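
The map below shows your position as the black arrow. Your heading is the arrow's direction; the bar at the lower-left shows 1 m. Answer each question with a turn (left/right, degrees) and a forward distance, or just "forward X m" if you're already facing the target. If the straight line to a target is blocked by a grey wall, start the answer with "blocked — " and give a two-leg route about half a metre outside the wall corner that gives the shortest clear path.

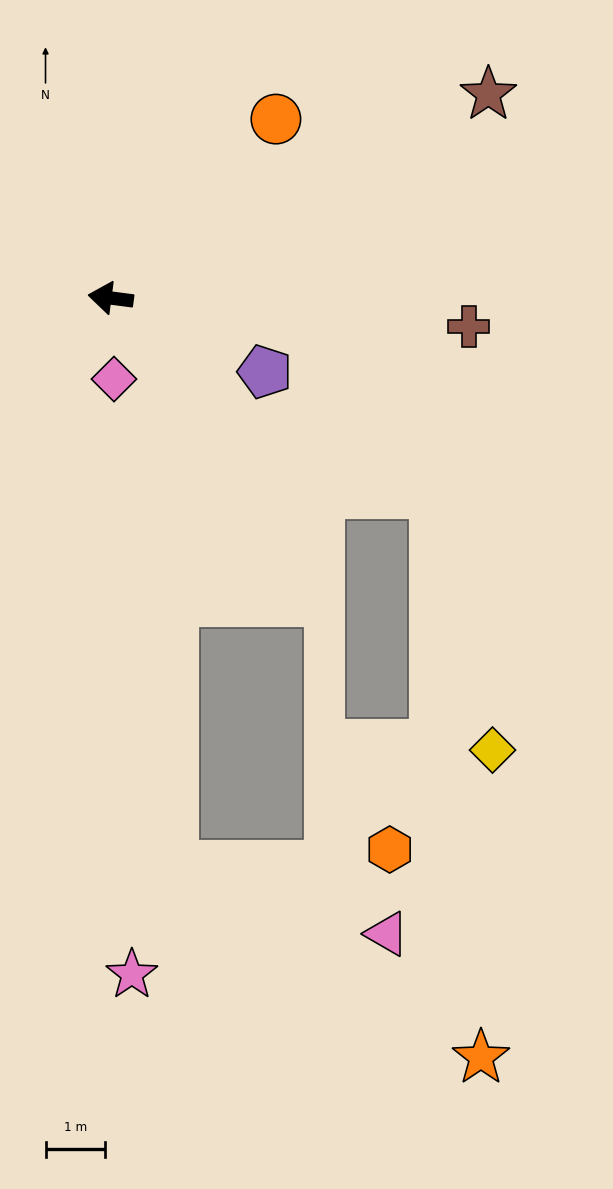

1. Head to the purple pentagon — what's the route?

turn left 162°, forward 2.9 m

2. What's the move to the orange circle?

turn right 125°, forward 4.1 m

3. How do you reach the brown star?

turn right 144°, forward 7.2 m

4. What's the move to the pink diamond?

turn left 100°, forward 1.4 m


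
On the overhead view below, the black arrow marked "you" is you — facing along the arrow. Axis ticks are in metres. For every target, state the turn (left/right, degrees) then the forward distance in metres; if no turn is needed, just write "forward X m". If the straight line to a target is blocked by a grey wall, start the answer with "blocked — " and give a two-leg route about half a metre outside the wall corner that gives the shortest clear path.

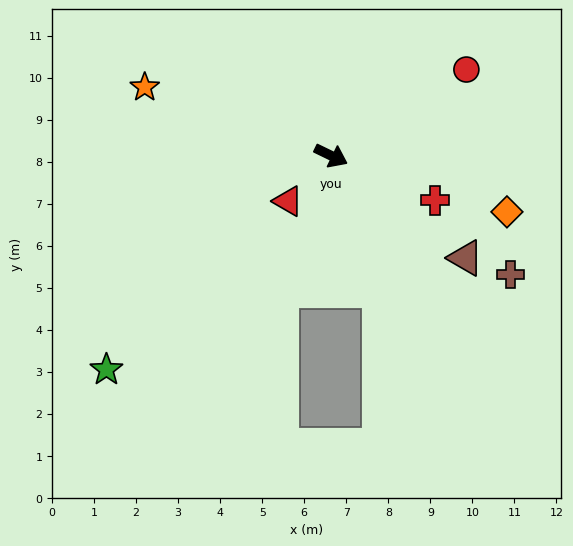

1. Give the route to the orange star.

turn right 174°, forward 4.7 m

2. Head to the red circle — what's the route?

turn left 58°, forward 3.8 m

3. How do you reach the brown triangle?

turn right 11°, forward 4.0 m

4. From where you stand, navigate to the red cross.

turn left 3°, forward 2.7 m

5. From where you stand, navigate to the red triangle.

turn right 108°, forward 1.5 m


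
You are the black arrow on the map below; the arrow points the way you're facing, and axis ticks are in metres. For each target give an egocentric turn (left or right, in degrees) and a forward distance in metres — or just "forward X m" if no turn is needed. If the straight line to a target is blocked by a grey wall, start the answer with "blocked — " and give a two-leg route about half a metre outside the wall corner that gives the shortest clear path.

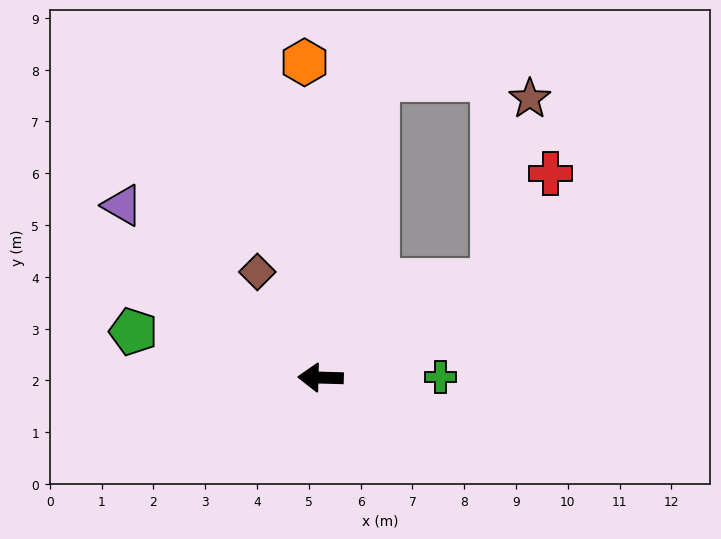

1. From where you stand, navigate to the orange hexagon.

turn right 85°, forward 6.1 m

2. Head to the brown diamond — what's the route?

turn right 58°, forward 2.4 m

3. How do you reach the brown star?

blocked — turn right 149°, forward 3.8 m, then turn left 49°, forward 3.6 m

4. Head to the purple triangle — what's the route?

turn right 39°, forward 5.1 m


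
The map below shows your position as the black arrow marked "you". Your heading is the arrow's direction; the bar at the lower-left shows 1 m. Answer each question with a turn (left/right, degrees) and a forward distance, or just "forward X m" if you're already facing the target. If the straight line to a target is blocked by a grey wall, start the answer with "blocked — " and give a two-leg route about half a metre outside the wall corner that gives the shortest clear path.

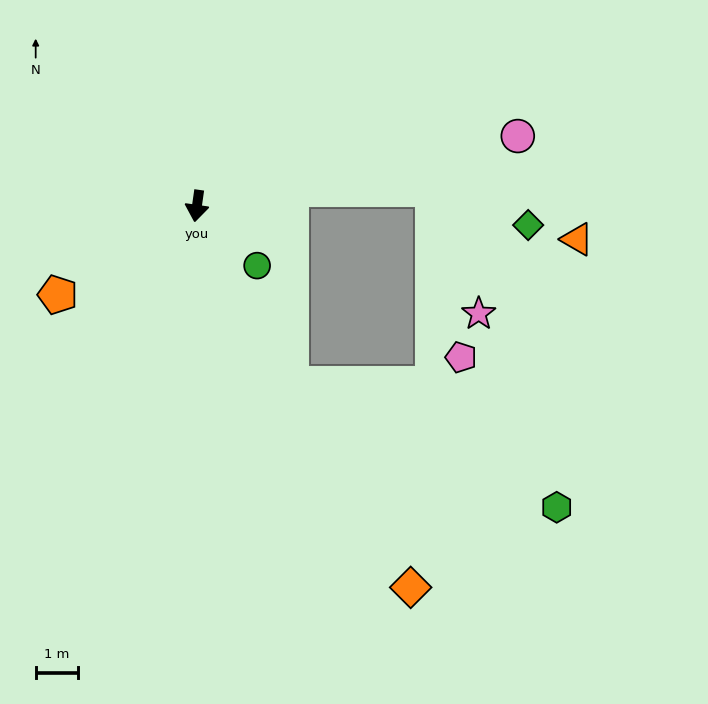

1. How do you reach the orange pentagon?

turn right 49°, forward 3.9 m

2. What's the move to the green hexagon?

blocked — turn left 36°, forward 4.8 m, then turn left 37°, forward 7.0 m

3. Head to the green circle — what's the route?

turn left 53°, forward 2.0 m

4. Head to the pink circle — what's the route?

turn left 110°, forward 7.8 m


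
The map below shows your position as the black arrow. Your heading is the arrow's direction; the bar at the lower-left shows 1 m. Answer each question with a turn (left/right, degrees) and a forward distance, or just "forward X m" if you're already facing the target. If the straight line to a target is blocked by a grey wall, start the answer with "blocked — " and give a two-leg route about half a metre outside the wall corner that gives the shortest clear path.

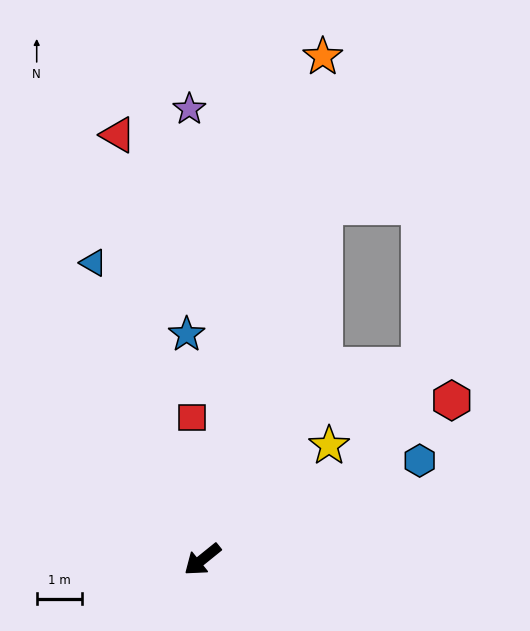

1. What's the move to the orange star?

turn right 142°, forward 11.3 m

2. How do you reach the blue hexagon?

turn left 166°, forward 5.2 m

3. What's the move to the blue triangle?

turn right 109°, forward 6.9 m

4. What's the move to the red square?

turn right 125°, forward 3.1 m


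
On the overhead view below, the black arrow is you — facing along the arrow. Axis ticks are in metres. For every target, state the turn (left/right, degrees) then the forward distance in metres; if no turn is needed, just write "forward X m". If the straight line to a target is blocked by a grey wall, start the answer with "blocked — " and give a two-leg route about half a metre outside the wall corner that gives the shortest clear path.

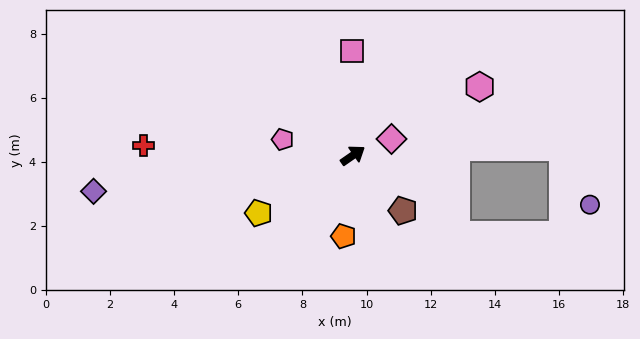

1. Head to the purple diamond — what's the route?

turn left 153°, forward 8.2 m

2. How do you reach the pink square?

turn left 56°, forward 3.3 m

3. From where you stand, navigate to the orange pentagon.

turn right 131°, forward 2.5 m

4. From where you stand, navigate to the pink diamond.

turn right 12°, forward 1.3 m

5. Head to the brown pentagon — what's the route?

turn right 83°, forward 2.3 m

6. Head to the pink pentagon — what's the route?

turn left 132°, forward 2.2 m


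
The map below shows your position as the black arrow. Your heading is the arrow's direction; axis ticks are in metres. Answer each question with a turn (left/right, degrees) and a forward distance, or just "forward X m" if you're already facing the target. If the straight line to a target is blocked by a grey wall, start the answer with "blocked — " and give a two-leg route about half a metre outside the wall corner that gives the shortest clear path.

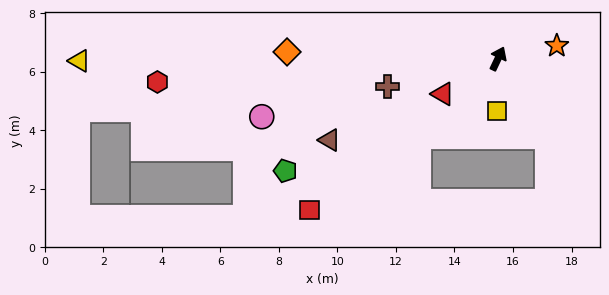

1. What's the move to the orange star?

turn right 52°, forward 2.1 m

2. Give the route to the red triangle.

turn left 148°, forward 2.2 m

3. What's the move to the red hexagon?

turn left 119°, forward 11.7 m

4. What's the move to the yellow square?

turn right 156°, forward 1.8 m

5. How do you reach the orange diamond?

turn left 114°, forward 7.2 m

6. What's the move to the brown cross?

turn left 129°, forward 3.9 m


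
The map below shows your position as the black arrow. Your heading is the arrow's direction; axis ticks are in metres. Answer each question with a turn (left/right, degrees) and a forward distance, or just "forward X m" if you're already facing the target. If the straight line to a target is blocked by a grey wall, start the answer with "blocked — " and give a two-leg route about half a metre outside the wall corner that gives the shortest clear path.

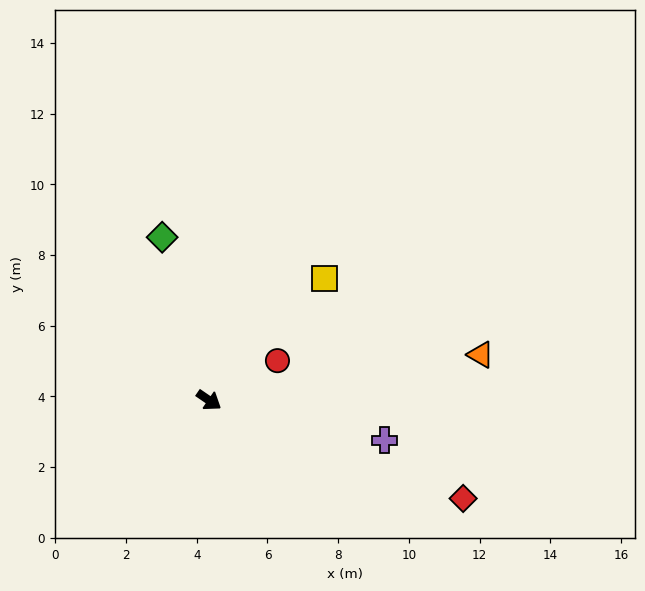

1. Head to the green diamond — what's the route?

turn left 140°, forward 4.8 m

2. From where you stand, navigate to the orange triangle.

turn left 44°, forward 7.8 m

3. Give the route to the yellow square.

turn left 81°, forward 4.8 m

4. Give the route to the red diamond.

turn left 13°, forward 7.7 m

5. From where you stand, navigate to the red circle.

turn left 64°, forward 2.2 m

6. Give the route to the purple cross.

turn left 22°, forward 5.1 m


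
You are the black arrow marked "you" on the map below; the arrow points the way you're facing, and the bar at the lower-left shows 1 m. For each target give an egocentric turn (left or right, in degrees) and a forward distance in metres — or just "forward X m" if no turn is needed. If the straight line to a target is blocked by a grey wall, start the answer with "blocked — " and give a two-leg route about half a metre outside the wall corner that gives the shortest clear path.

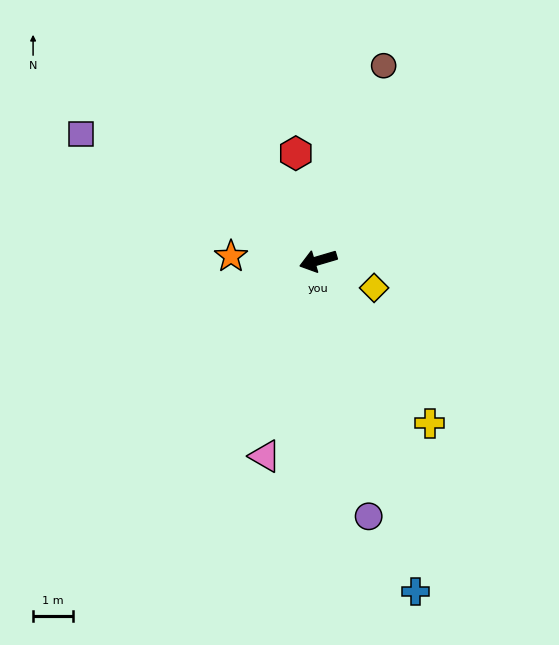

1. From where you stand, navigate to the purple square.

turn right 45°, forward 6.7 m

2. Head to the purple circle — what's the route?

turn left 85°, forward 6.5 m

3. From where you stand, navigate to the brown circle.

turn right 125°, forward 5.1 m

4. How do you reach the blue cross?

turn left 90°, forward 8.6 m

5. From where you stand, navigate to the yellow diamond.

turn left 138°, forward 1.6 m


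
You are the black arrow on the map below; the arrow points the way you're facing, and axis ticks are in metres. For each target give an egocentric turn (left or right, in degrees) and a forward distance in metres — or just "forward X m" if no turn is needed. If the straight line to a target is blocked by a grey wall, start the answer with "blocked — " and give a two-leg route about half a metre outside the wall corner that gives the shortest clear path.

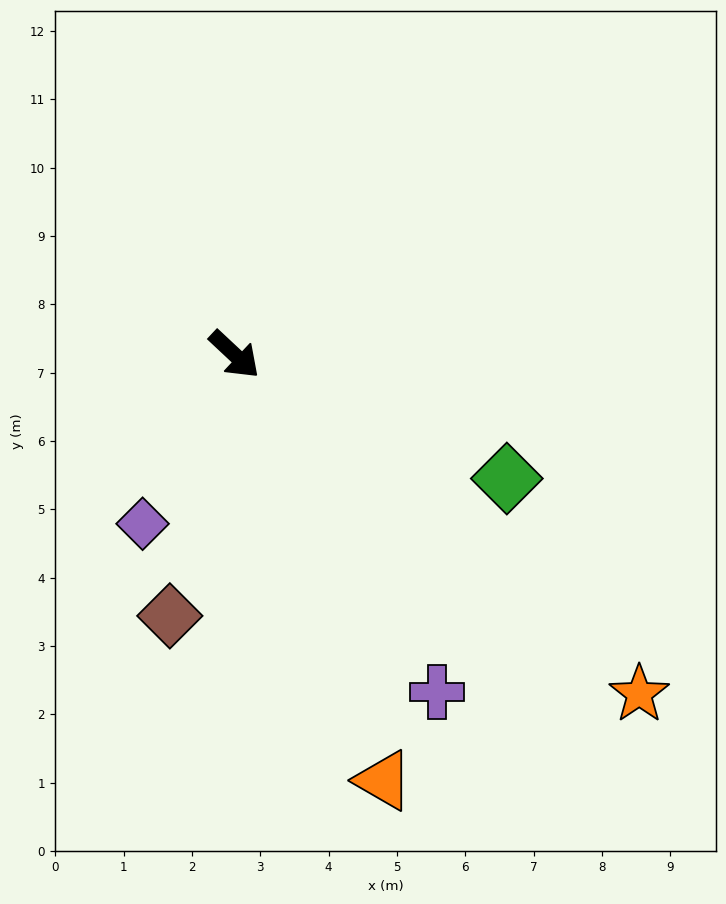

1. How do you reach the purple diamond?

turn right 75°, forward 2.8 m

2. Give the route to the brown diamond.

turn right 61°, forward 3.9 m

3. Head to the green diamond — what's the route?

turn left 19°, forward 4.4 m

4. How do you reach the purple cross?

turn right 16°, forward 5.8 m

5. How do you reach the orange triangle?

turn right 28°, forward 6.6 m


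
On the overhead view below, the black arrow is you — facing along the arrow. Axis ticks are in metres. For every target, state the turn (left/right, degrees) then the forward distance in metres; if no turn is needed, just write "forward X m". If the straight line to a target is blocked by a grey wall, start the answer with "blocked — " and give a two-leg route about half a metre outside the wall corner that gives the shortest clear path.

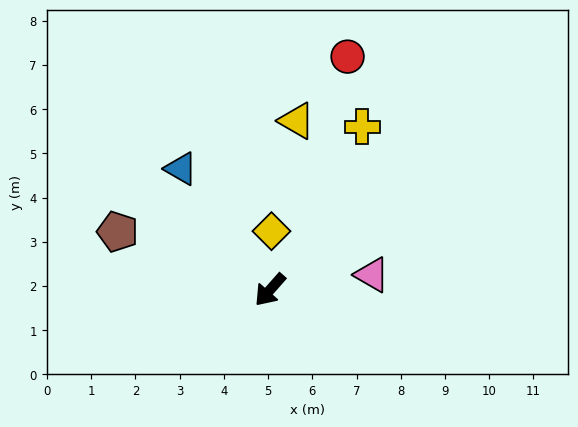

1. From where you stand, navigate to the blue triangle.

turn right 102°, forward 3.4 m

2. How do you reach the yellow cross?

turn right 168°, forward 4.2 m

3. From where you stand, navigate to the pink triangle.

turn left 140°, forward 2.3 m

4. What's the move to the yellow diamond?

turn right 140°, forward 1.3 m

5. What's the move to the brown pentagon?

turn right 69°, forward 3.7 m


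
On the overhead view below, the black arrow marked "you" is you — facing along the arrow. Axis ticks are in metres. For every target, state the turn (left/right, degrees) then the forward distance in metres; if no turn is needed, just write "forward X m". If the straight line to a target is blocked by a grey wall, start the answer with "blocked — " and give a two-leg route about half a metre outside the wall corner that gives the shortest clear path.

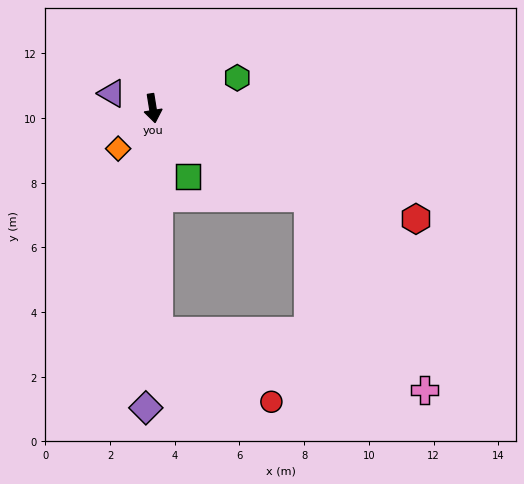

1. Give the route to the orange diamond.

turn right 50°, forward 1.6 m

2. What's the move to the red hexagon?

turn left 58°, forward 8.8 m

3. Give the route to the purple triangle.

turn right 119°, forward 1.3 m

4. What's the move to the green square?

turn left 18°, forward 2.4 m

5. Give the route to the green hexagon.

turn left 101°, forward 2.8 m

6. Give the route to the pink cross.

blocked — turn left 51°, forward 5.5 m, then turn right 29°, forward 6.9 m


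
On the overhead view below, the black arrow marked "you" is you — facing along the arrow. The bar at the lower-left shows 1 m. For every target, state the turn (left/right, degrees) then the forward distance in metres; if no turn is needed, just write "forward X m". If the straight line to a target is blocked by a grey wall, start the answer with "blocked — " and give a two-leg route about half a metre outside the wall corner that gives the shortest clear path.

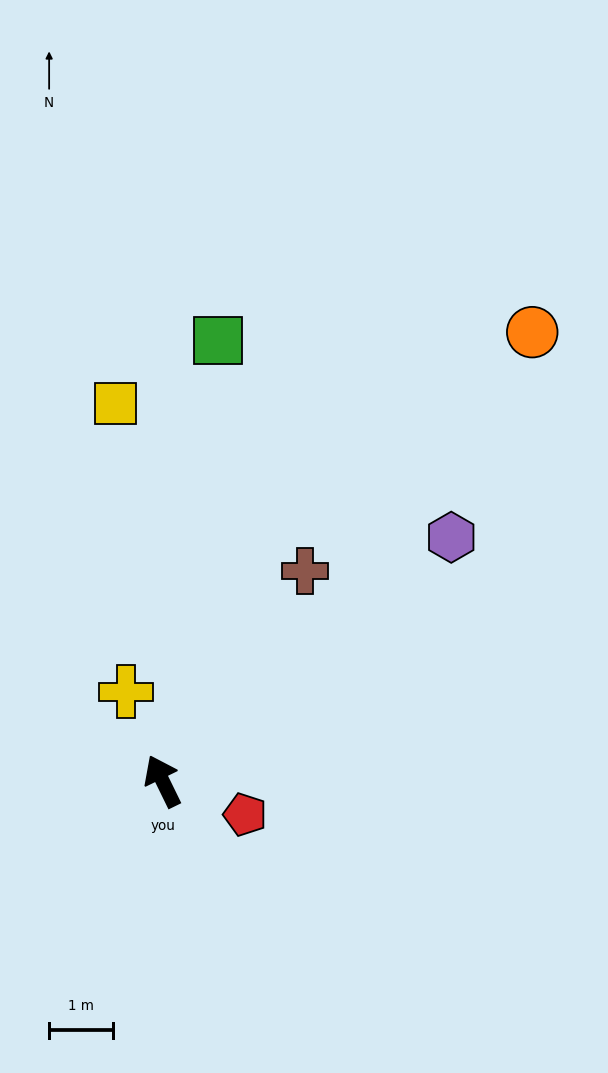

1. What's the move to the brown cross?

turn right 60°, forward 4.0 m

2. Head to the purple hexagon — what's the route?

turn right 76°, forward 5.9 m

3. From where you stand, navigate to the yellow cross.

turn right 4°, forward 1.5 m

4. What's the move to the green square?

turn right 33°, forward 7.0 m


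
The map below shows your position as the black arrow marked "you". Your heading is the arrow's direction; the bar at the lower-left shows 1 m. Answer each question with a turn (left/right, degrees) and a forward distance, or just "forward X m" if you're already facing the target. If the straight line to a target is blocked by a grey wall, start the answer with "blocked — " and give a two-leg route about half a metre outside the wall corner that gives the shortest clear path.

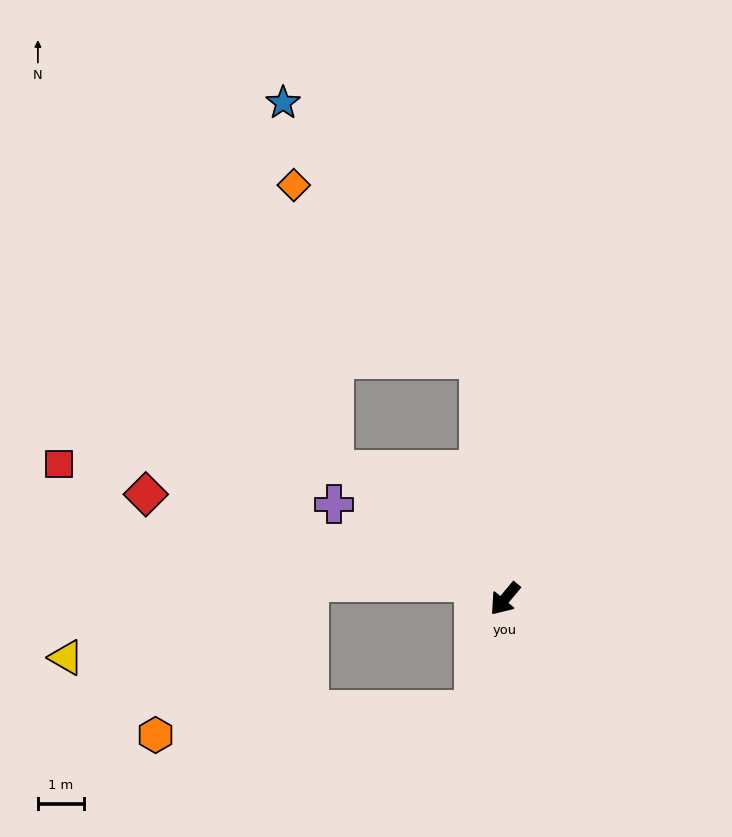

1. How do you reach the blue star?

blocked — turn right 134°, forward 5.2 m, then turn left 31°, forward 7.0 m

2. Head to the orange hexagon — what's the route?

blocked — turn left 24°, forward 2.5 m, then turn right 70°, forward 7.0 m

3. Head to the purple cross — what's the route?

turn right 79°, forward 4.3 m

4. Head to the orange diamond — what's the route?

blocked — turn right 134°, forward 5.2 m, then turn left 40°, forward 5.5 m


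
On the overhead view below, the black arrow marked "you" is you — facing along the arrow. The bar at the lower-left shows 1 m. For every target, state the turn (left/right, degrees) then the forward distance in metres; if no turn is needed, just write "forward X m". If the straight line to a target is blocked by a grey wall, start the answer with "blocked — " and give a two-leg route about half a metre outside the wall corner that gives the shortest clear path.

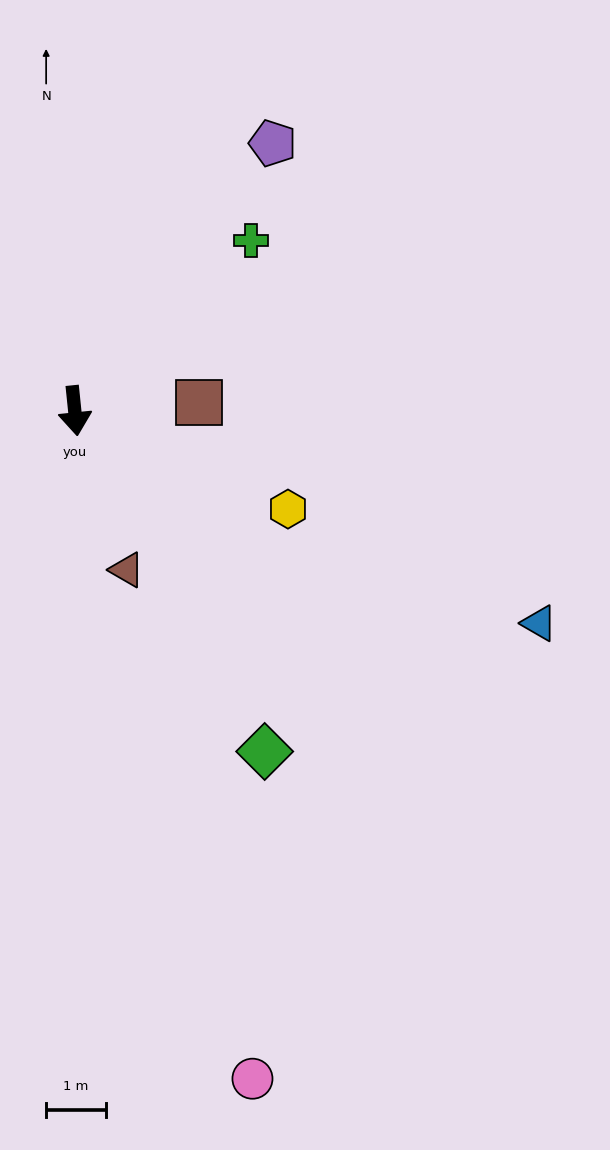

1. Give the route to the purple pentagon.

turn left 138°, forward 5.6 m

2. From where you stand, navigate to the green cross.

turn left 128°, forward 4.1 m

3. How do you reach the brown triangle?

turn left 12°, forward 2.8 m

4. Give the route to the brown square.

turn left 88°, forward 2.1 m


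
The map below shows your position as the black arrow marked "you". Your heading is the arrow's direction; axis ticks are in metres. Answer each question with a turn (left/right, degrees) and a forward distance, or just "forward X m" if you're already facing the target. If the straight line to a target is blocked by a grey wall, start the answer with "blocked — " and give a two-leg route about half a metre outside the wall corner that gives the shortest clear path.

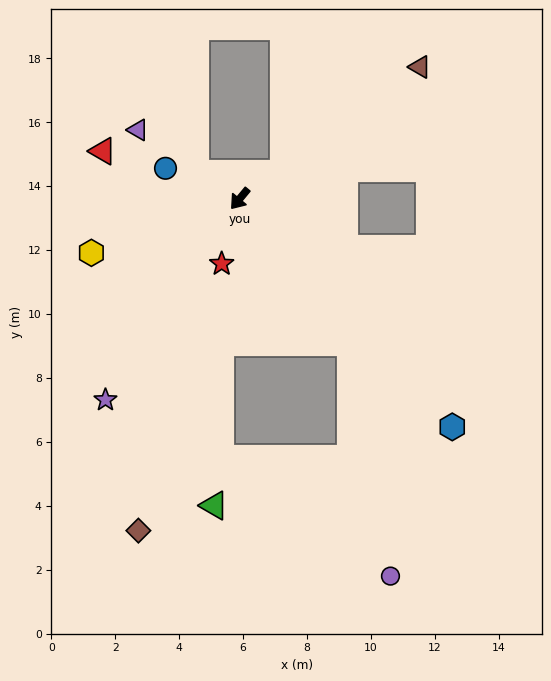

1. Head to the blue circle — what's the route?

turn right 73°, forward 2.5 m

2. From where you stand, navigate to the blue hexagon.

turn left 83°, forward 9.8 m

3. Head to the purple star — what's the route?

turn left 6°, forward 7.6 m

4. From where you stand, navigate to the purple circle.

blocked — turn left 77°, forward 5.7 m, then turn right 28°, forward 7.4 m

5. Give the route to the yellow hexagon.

turn right 30°, forward 4.9 m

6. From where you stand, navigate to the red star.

turn left 24°, forward 2.1 m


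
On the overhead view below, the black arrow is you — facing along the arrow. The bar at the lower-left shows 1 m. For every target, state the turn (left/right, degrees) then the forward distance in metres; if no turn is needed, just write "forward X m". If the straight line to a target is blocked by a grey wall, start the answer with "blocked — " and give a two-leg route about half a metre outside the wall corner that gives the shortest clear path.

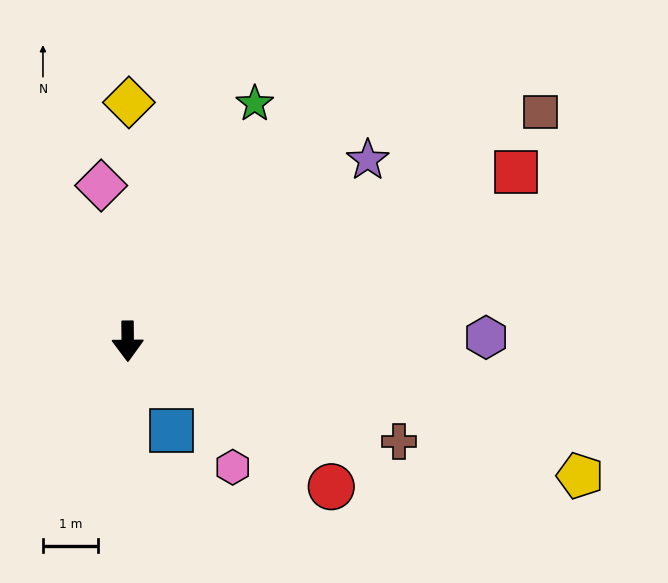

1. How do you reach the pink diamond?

turn right 171°, forward 2.9 m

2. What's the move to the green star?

turn left 151°, forward 4.9 m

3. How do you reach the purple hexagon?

turn left 90°, forward 6.5 m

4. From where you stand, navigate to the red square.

turn left 113°, forward 7.7 m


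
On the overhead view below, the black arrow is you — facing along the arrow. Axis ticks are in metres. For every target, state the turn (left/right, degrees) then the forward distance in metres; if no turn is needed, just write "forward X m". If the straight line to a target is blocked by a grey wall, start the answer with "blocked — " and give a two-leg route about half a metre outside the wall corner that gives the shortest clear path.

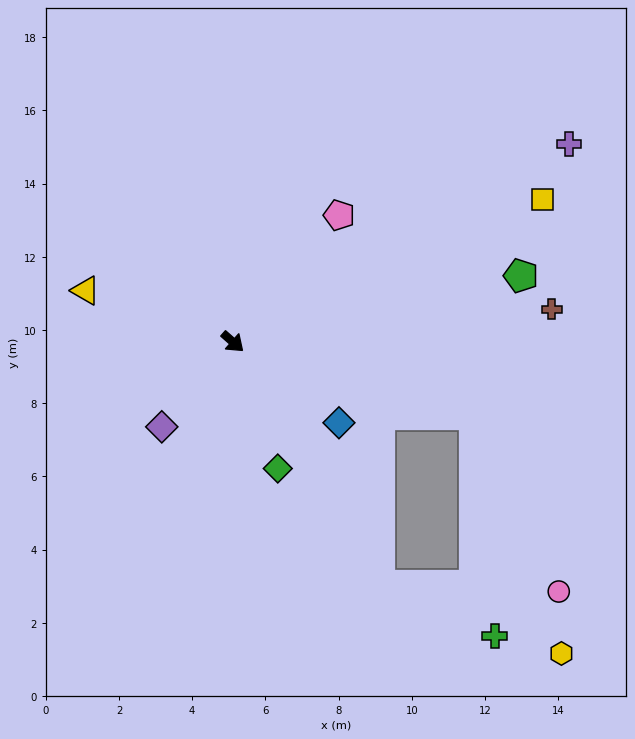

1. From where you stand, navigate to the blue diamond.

turn left 4°, forward 3.6 m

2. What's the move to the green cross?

blocked — turn right 18°, forward 7.8 m, then turn left 36°, forward 3.4 m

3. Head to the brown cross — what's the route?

turn left 47°, forward 8.8 m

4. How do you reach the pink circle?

blocked — turn left 25°, forward 6.9 m, then turn right 48°, forward 5.4 m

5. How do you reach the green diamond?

turn right 29°, forward 3.7 m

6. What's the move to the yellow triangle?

turn right 158°, forward 4.3 m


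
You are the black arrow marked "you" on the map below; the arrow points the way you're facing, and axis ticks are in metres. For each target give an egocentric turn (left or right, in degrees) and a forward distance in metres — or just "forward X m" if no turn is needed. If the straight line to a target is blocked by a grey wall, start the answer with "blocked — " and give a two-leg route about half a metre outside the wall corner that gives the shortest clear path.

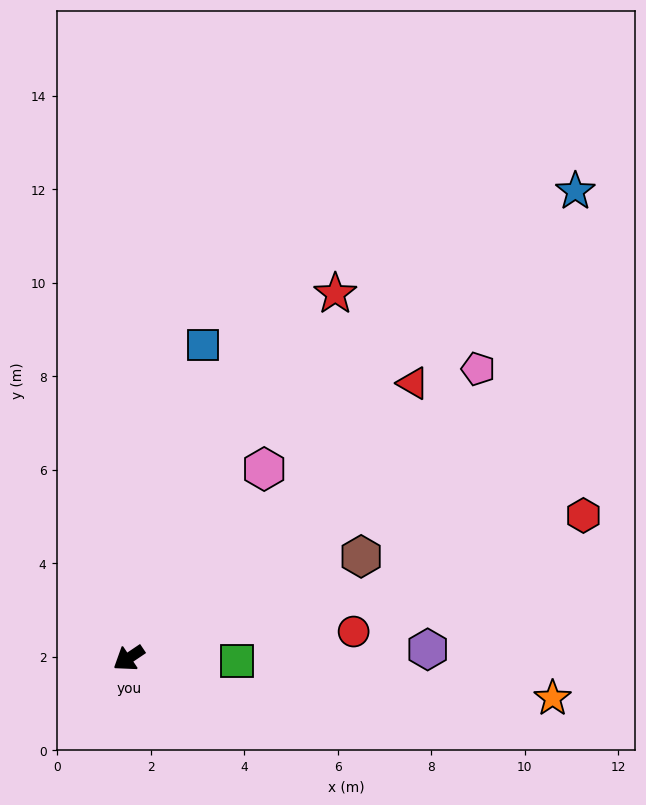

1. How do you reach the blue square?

turn right 137°, forward 6.9 m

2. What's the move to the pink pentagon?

turn right 174°, forward 9.7 m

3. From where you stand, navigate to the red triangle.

turn right 170°, forward 8.5 m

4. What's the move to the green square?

turn left 145°, forward 2.3 m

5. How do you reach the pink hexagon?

turn right 160°, forward 5.0 m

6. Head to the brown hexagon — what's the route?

turn left 170°, forward 5.4 m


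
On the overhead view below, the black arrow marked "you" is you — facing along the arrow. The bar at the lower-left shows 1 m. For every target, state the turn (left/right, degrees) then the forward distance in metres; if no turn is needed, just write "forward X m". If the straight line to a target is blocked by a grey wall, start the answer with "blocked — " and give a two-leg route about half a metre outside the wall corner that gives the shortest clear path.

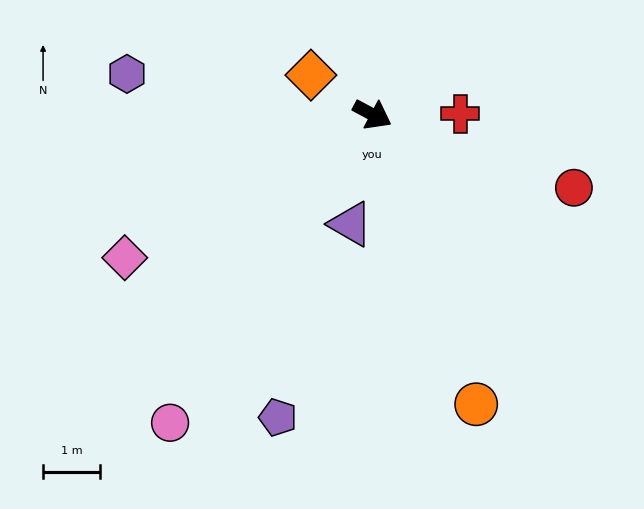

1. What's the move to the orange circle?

turn right 42°, forward 5.4 m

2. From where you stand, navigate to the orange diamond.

turn left 175°, forward 1.3 m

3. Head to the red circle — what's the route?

turn left 8°, forward 3.8 m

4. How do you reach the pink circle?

turn right 95°, forward 6.5 m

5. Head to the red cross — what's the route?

turn left 28°, forward 1.5 m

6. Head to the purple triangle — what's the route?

turn right 73°, forward 2.0 m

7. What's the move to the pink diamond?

turn right 122°, forward 5.0 m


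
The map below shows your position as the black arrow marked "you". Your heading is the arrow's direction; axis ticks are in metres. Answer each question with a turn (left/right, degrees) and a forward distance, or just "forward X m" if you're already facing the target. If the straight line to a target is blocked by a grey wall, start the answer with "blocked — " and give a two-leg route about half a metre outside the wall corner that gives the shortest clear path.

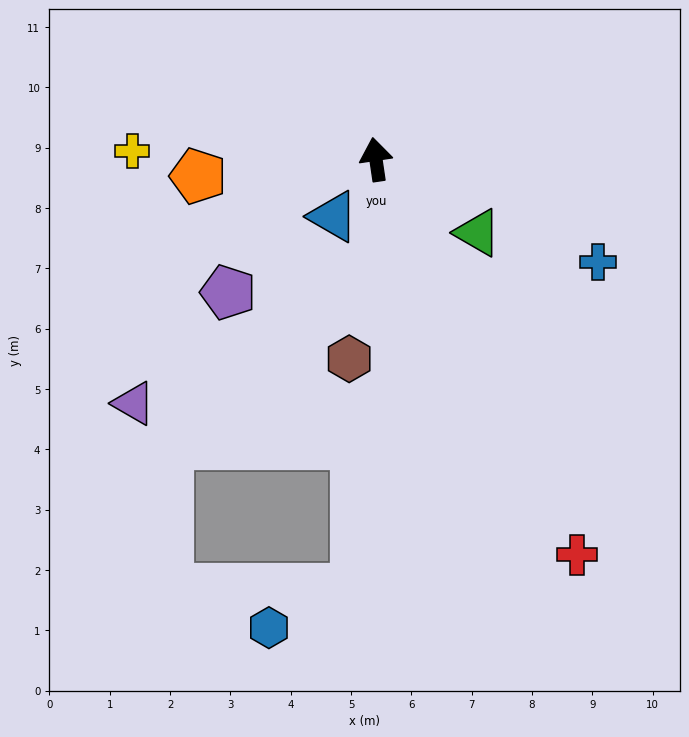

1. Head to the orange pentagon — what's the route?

turn left 87°, forward 3.0 m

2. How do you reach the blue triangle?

turn left 135°, forward 1.2 m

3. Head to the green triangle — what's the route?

turn right 134°, forward 2.1 m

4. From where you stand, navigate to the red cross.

turn right 161°, forward 7.4 m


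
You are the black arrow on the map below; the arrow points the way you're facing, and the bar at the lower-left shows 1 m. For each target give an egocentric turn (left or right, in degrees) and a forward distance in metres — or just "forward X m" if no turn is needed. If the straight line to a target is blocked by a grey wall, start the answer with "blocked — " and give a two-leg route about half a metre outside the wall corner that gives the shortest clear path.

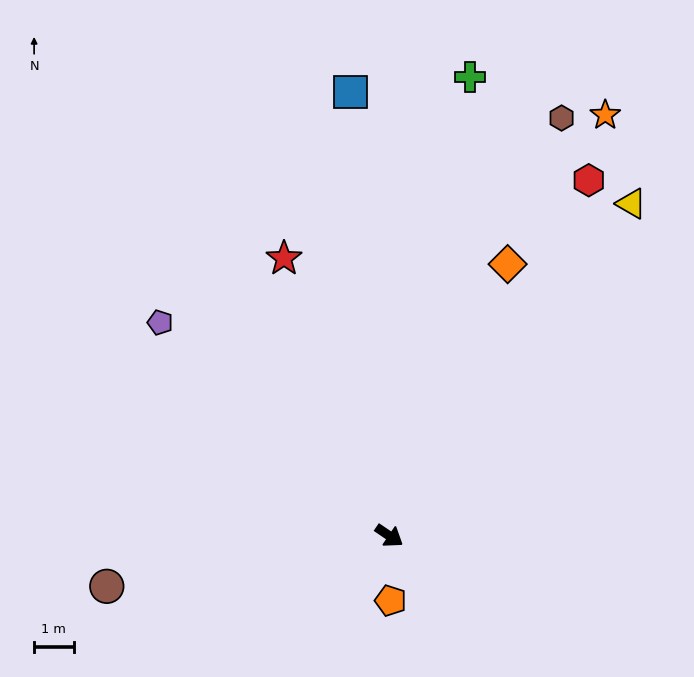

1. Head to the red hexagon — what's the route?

turn left 95°, forward 10.3 m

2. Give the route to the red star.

turn left 145°, forward 7.5 m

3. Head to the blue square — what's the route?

turn left 129°, forward 11.2 m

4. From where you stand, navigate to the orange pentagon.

turn right 55°, forward 1.6 m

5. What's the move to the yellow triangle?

turn left 88°, forward 10.4 m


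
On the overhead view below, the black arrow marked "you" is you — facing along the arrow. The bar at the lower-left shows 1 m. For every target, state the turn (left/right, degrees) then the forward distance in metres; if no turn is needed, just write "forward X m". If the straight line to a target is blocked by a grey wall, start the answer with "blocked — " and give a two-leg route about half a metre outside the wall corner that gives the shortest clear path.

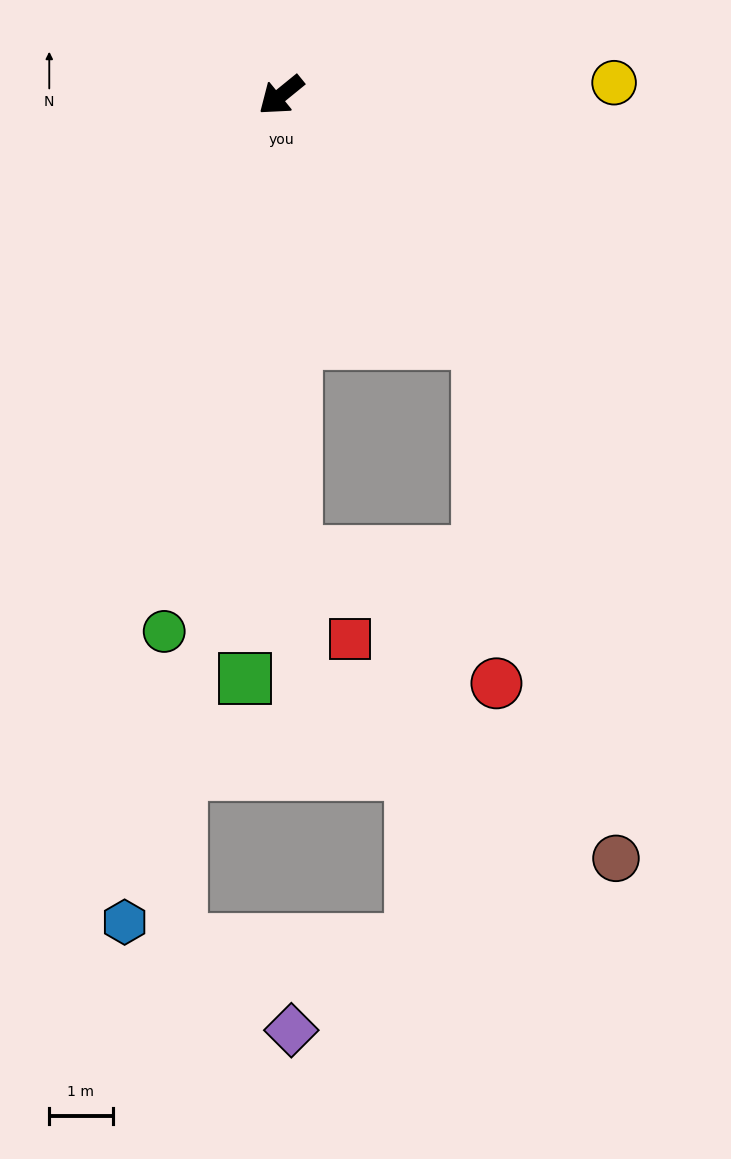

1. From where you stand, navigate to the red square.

blocked — turn left 53°, forward 7.2 m, then turn left 30°, forward 1.6 m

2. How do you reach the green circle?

turn left 39°, forward 8.6 m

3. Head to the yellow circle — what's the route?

turn left 143°, forward 5.3 m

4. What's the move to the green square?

turn left 47°, forward 9.2 m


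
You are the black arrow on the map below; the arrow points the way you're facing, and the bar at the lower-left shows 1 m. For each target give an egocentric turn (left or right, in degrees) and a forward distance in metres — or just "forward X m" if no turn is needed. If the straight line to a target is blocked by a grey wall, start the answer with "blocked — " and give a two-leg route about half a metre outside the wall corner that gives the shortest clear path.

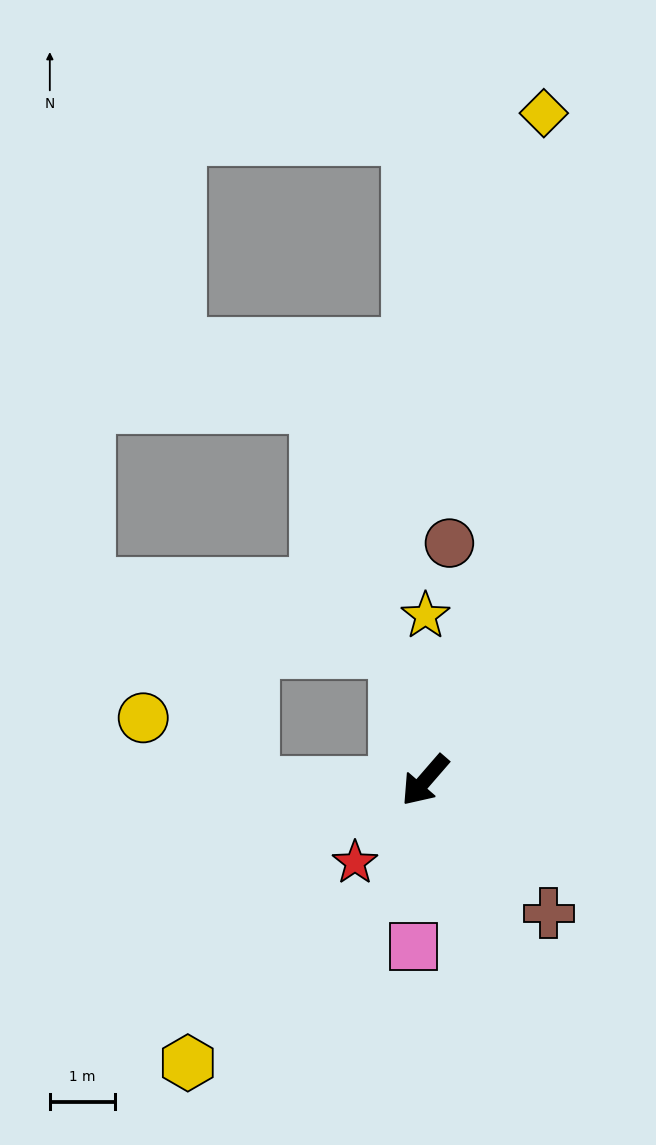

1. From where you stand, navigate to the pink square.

turn left 37°, forward 2.6 m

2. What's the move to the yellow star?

turn right 139°, forward 2.5 m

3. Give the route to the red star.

forward 1.7 m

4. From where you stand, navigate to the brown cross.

turn left 84°, forward 2.8 m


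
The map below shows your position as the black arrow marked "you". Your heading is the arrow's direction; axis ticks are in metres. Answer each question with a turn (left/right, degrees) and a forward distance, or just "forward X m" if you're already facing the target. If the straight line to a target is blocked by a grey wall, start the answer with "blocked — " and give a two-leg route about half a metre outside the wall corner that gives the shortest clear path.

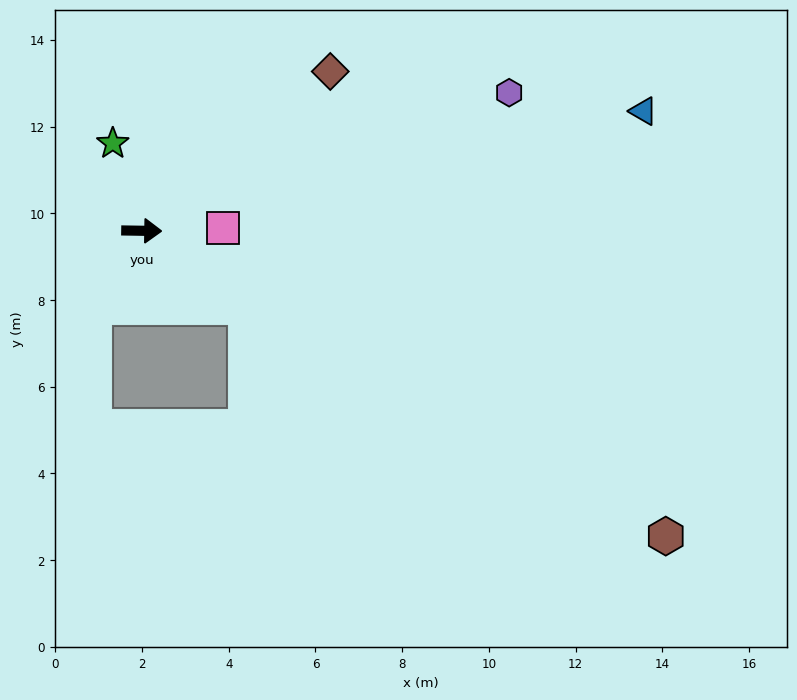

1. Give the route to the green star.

turn left 109°, forward 2.1 m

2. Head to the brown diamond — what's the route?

turn left 41°, forward 5.7 m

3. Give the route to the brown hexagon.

turn right 29°, forward 14.0 m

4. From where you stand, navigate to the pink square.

turn left 3°, forward 1.9 m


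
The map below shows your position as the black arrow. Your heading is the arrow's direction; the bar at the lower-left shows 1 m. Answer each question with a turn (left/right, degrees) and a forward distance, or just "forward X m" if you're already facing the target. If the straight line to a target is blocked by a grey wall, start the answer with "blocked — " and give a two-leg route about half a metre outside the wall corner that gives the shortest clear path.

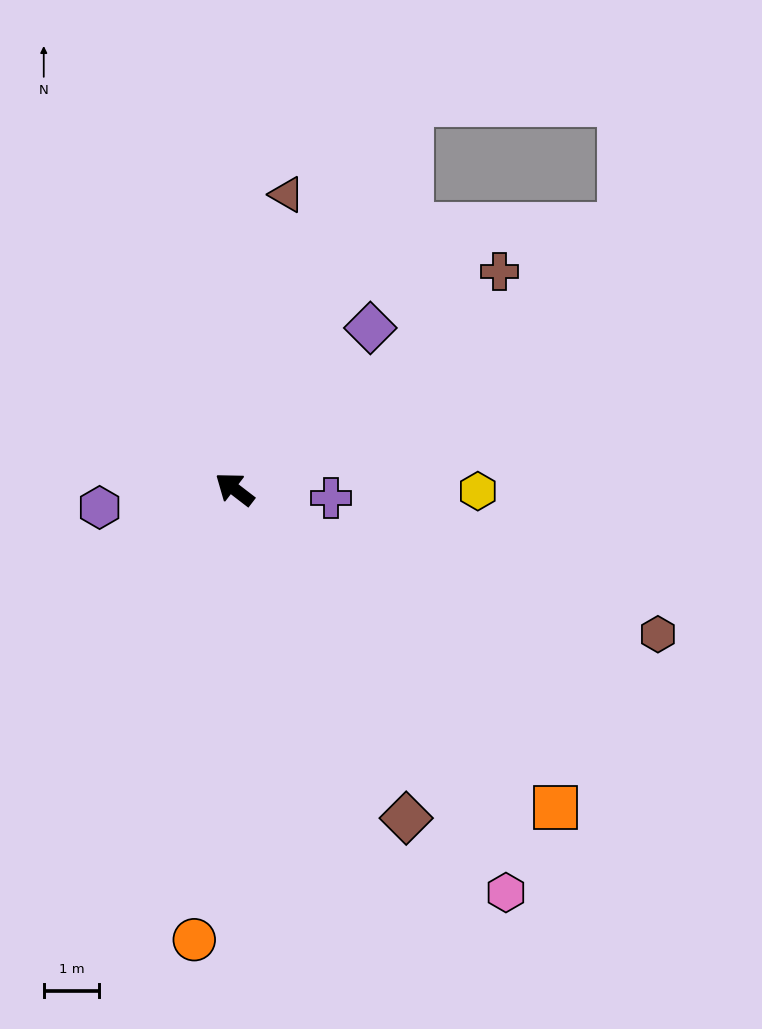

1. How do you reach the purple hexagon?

turn left 45°, forward 2.5 m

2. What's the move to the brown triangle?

turn right 63°, forward 5.4 m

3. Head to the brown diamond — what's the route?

turn left 155°, forward 6.7 m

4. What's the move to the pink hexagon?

turn left 161°, forward 8.8 m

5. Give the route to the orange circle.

turn left 122°, forward 8.2 m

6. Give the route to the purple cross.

turn right 148°, forward 1.8 m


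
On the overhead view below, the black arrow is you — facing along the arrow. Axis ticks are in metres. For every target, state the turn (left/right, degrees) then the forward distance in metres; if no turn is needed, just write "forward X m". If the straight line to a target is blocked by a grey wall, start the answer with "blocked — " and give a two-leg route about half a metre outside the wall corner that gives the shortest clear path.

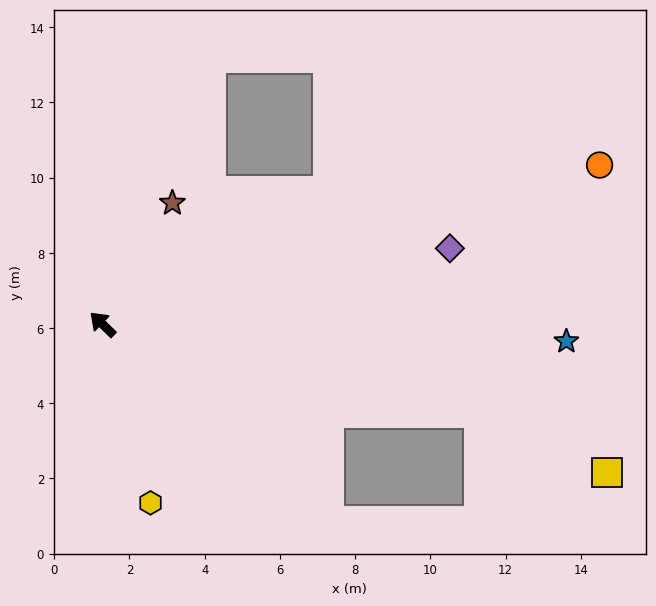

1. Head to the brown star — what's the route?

turn right 76°, forward 3.7 m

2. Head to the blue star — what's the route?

turn right 138°, forward 12.3 m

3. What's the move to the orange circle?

turn right 118°, forward 13.9 m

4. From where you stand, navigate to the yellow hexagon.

turn left 149°, forward 4.9 m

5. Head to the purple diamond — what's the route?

turn right 124°, forward 9.5 m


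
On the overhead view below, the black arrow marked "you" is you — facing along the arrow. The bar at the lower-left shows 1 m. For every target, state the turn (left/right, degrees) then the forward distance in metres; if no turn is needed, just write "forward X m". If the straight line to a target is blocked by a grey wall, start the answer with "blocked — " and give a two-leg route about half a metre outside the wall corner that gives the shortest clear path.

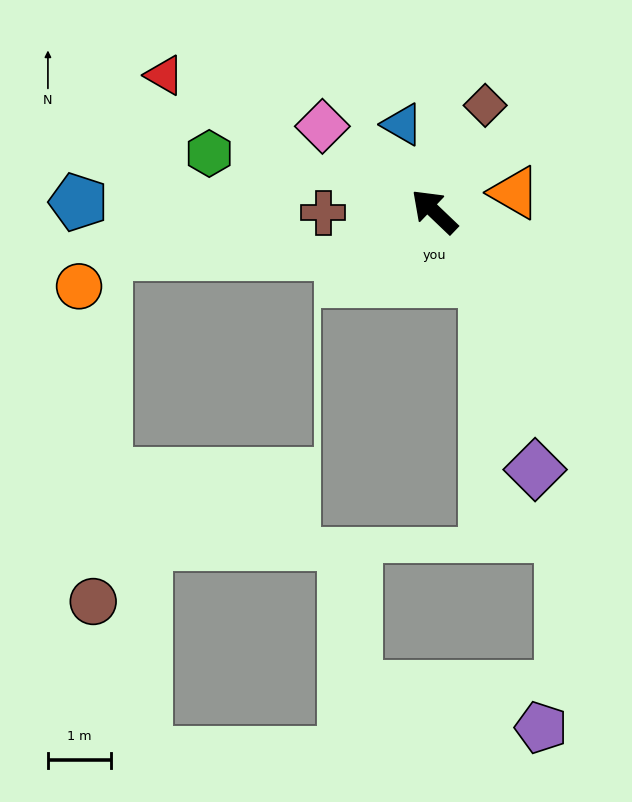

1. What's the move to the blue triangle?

turn right 26°, forward 1.5 m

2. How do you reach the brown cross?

turn left 44°, forward 1.8 m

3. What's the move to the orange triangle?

turn right 123°, forward 1.3 m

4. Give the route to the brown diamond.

turn right 72°, forward 1.9 m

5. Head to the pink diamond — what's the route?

turn left 6°, forward 2.2 m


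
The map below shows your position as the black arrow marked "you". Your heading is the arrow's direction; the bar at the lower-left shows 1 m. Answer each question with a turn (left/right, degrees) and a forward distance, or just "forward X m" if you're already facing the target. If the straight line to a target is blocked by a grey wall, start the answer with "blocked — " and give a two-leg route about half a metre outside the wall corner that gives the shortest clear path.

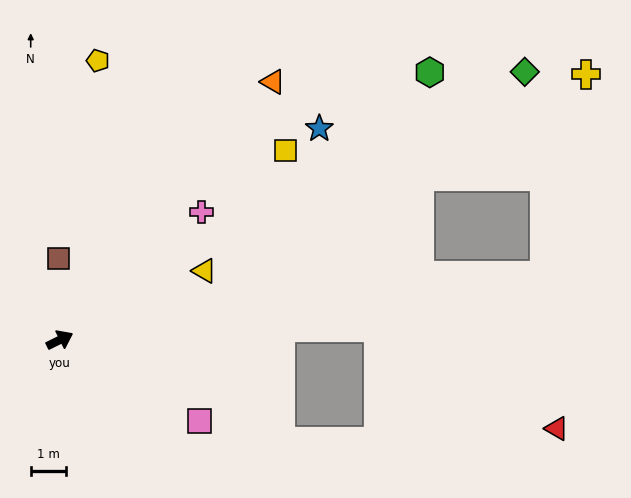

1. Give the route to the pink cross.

turn left 16°, forward 5.4 m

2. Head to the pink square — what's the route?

turn right 57°, forward 4.6 m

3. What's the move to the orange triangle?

turn left 24°, forward 9.5 m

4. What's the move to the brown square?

turn left 64°, forward 2.3 m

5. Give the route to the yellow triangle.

forward 4.5 m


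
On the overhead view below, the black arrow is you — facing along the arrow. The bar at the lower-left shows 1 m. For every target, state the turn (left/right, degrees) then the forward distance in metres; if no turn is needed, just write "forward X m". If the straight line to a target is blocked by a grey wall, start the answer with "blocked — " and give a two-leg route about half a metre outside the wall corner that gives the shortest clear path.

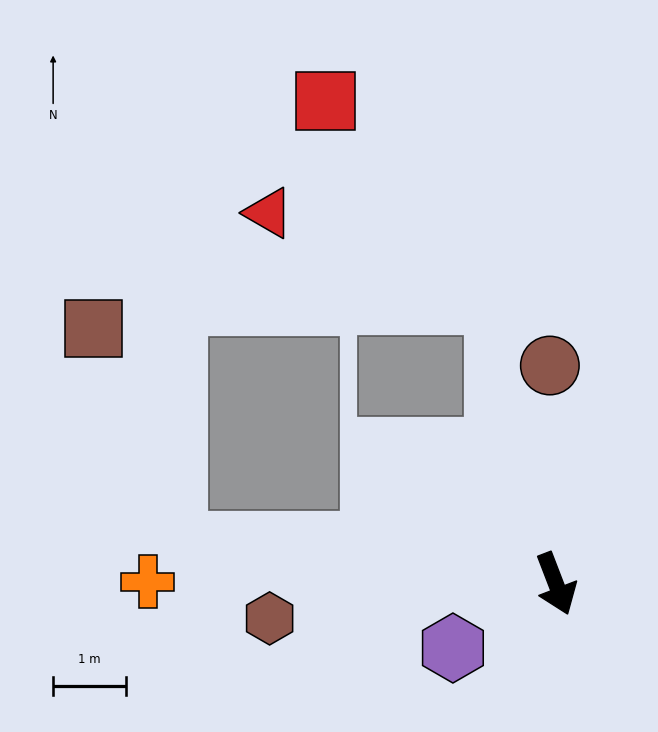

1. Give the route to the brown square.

blocked — turn right 117°, forward 5.2 m, then turn right 63°, forward 3.1 m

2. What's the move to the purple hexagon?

turn right 79°, forward 1.7 m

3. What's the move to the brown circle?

turn left 161°, forward 3.0 m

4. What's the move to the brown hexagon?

turn right 104°, forward 3.9 m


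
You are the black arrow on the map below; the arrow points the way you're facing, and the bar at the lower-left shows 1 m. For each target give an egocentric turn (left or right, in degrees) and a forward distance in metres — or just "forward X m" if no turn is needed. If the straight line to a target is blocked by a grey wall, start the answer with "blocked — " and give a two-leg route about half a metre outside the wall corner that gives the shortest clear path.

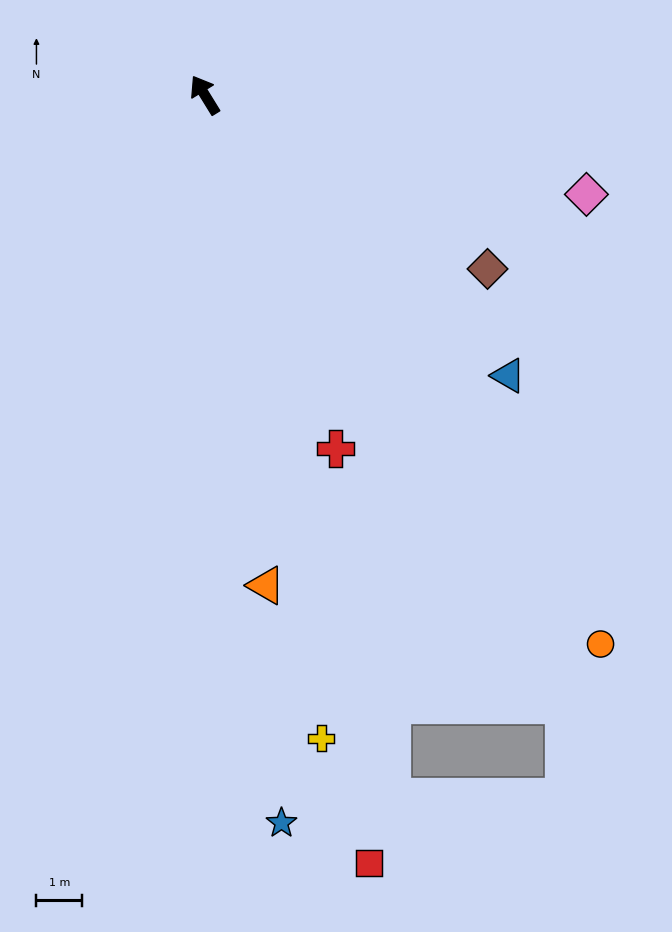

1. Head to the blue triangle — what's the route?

turn right 164°, forward 9.0 m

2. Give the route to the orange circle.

turn right 176°, forward 14.7 m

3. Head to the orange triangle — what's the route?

turn left 155°, forward 10.8 m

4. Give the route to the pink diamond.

turn right 136°, forward 8.6 m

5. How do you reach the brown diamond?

turn right 153°, forward 7.2 m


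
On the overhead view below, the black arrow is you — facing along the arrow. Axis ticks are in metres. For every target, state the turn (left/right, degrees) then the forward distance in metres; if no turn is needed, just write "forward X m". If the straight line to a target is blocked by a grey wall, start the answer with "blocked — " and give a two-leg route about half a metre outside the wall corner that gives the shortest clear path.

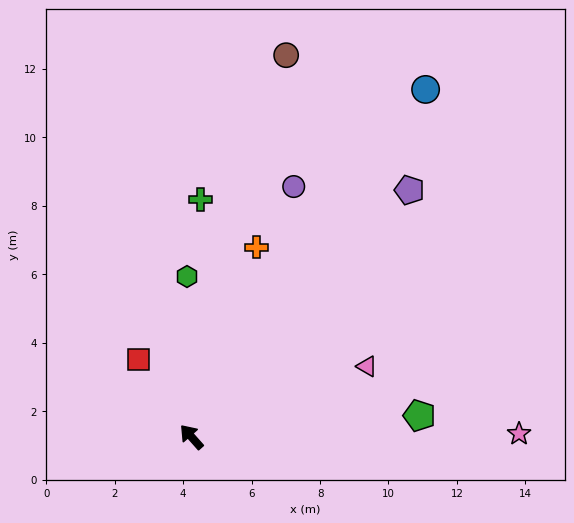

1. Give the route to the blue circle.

turn right 76°, forward 12.2 m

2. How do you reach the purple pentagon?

turn right 83°, forward 9.6 m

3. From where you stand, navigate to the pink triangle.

turn right 110°, forward 5.5 m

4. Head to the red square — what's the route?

turn right 7°, forward 2.8 m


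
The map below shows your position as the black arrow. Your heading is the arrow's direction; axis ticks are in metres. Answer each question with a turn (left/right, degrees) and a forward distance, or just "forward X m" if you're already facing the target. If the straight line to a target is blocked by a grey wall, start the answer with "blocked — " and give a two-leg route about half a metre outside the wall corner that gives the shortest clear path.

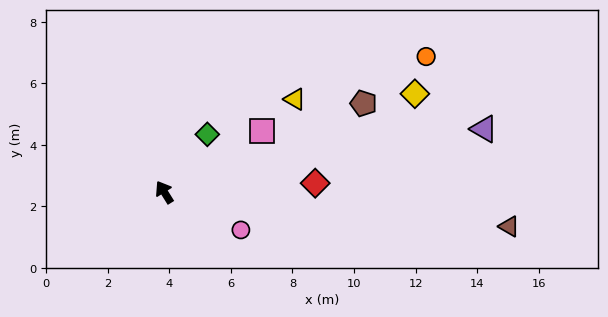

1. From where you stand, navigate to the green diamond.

turn right 69°, forward 2.3 m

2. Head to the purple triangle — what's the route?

turn right 111°, forward 10.6 m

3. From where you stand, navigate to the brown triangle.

turn right 128°, forward 11.3 m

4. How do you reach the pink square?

turn right 90°, forward 3.7 m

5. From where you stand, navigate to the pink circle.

turn right 148°, forward 2.8 m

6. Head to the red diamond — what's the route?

turn right 119°, forward 4.9 m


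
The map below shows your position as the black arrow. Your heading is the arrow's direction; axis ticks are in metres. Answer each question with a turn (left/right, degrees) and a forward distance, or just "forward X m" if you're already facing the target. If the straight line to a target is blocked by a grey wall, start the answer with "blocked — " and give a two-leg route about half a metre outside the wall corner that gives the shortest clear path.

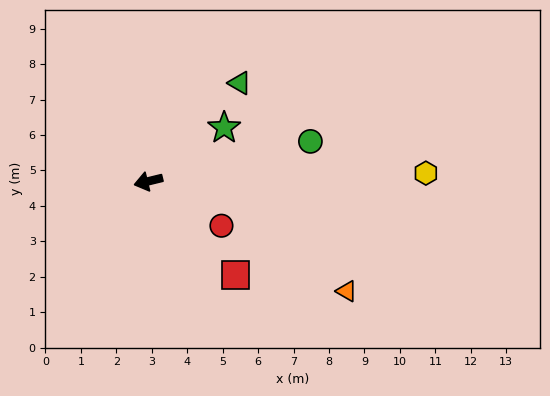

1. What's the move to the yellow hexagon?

turn left 168°, forward 7.8 m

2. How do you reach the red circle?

turn left 135°, forward 2.4 m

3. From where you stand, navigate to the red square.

turn left 119°, forward 3.6 m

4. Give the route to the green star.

turn right 158°, forward 2.6 m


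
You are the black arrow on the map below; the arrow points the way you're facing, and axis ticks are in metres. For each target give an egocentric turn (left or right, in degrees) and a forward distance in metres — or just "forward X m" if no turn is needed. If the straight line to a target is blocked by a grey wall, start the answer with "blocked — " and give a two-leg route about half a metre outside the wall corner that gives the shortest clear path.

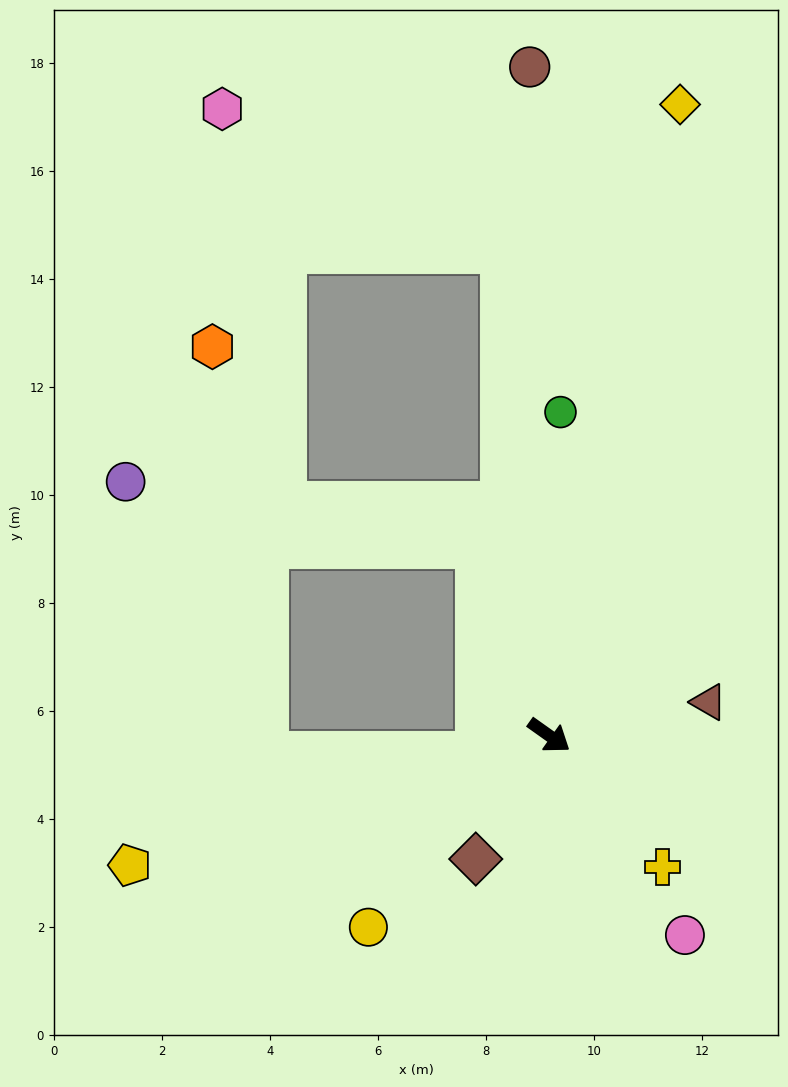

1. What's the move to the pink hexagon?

blocked — turn left 131°, forward 9.0 m, then turn left 58°, forward 5.8 m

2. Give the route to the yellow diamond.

turn left 114°, forward 11.9 m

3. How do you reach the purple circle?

blocked — turn left 146°, forward 3.7 m, then turn left 59°, forward 6.6 m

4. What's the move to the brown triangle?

turn left 47°, forward 3.0 m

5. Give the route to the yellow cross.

turn right 14°, forward 3.2 m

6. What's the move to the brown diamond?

turn right 85°, forward 2.7 m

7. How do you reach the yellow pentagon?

turn right 127°, forward 8.1 m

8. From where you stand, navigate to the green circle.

turn left 123°, forward 6.0 m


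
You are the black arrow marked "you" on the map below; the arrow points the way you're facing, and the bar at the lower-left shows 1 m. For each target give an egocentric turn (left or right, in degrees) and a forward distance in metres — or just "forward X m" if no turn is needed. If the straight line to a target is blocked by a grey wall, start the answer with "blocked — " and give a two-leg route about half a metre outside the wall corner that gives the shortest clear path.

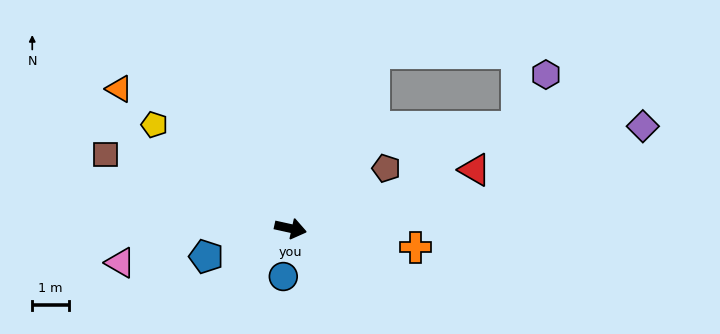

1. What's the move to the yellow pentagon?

turn left 155°, forward 4.7 m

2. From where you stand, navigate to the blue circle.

turn right 86°, forward 1.3 m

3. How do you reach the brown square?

turn left 171°, forward 5.4 m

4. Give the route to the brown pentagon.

turn left 45°, forward 3.1 m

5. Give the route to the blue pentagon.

turn right 149°, forward 2.4 m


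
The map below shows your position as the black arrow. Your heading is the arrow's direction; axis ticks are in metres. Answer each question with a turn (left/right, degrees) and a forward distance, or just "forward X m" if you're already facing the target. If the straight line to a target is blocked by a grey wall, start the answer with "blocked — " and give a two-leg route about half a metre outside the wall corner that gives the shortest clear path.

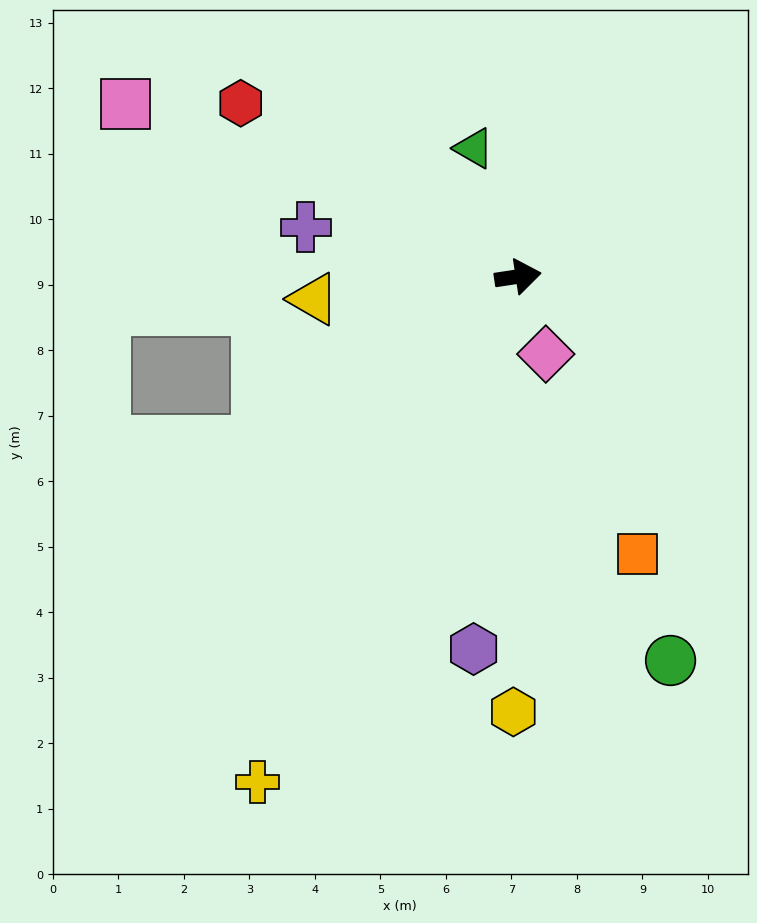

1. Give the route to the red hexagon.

turn left 139°, forward 5.0 m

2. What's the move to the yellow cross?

turn right 126°, forward 8.7 m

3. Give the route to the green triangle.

turn left 100°, forward 2.1 m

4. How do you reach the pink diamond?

turn right 79°, forward 1.3 m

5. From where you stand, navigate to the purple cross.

turn left 158°, forward 3.3 m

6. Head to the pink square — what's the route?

turn left 148°, forward 6.5 m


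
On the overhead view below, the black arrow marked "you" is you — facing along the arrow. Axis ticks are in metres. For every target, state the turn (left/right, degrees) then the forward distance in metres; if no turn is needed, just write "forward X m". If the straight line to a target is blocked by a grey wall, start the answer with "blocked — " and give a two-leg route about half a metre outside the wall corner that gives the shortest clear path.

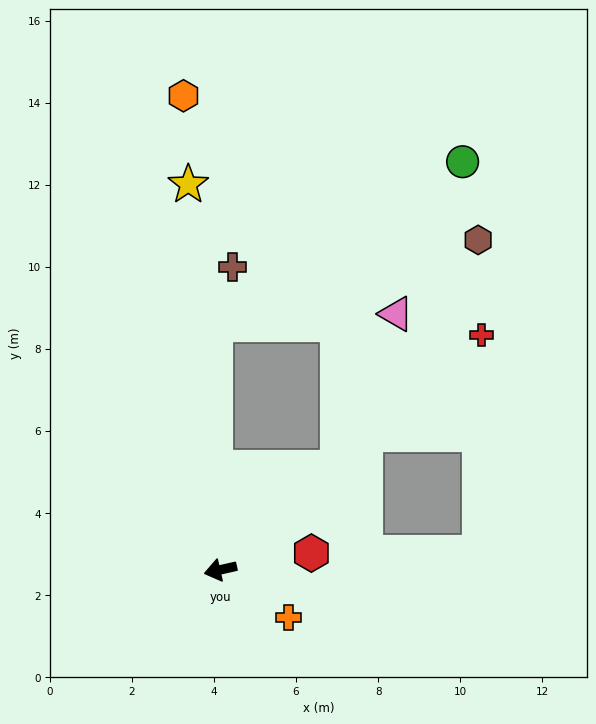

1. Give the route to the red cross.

turn right 151°, forward 8.6 m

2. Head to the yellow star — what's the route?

turn right 98°, forward 9.4 m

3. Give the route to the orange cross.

turn left 132°, forward 2.0 m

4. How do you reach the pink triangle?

blocked — turn right 152°, forward 3.8 m, then turn left 28°, forward 4.0 m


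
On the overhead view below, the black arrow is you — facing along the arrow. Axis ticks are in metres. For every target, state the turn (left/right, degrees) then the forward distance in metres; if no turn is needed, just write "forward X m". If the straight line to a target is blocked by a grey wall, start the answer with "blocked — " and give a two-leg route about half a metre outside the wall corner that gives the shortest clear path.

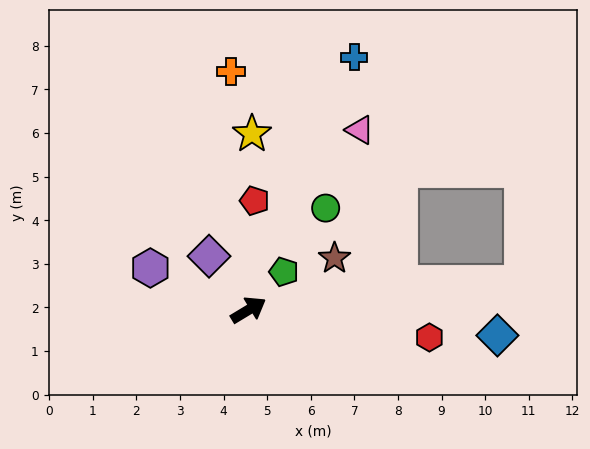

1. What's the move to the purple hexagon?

turn left 126°, forward 2.4 m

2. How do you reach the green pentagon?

turn left 16°, forward 1.2 m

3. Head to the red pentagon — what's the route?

turn left 56°, forward 2.5 m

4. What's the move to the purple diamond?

turn left 95°, forward 1.5 m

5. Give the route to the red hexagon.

turn right 40°, forward 4.2 m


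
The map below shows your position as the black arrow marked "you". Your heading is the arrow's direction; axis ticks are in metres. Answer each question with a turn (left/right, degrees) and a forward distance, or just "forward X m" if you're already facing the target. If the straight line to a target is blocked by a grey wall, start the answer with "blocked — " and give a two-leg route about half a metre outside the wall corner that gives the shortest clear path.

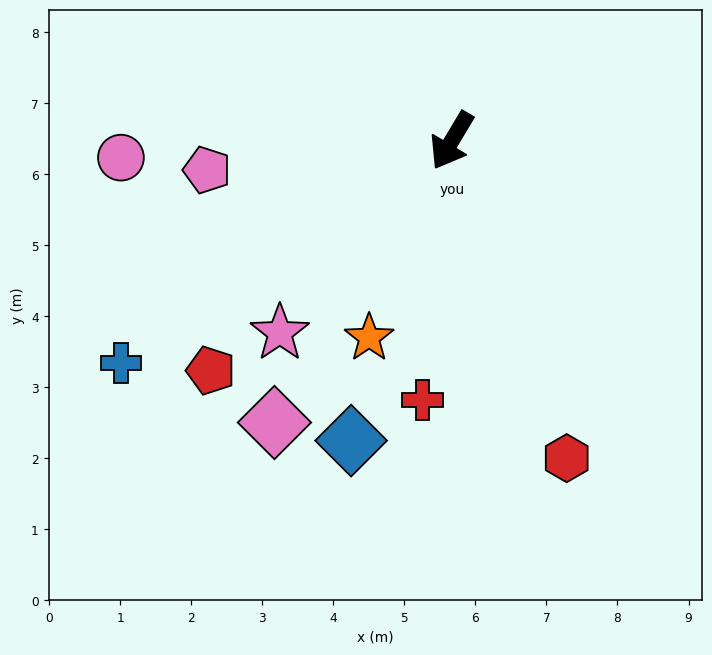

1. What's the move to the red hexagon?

turn left 51°, forward 4.8 m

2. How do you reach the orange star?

turn left 8°, forward 3.0 m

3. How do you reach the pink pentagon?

turn right 52°, forward 3.5 m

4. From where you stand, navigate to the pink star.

turn right 11°, forward 3.6 m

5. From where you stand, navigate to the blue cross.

turn right 25°, forward 5.6 m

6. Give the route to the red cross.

turn left 24°, forward 3.7 m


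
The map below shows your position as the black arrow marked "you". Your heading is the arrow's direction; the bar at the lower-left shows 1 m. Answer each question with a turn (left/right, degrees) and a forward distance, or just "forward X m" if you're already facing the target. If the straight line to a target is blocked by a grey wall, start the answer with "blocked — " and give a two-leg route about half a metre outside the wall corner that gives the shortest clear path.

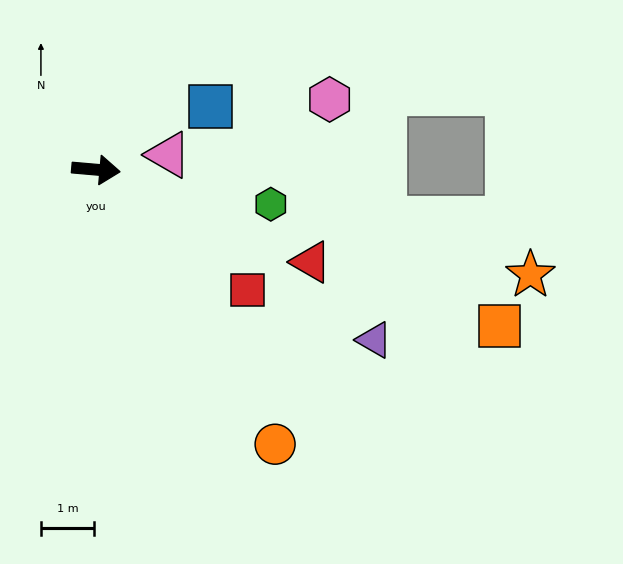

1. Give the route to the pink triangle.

turn left 17°, forward 1.4 m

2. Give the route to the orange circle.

turn right 52°, forward 6.2 m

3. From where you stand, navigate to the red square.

turn right 34°, forward 3.6 m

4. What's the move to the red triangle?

turn right 18°, forward 4.4 m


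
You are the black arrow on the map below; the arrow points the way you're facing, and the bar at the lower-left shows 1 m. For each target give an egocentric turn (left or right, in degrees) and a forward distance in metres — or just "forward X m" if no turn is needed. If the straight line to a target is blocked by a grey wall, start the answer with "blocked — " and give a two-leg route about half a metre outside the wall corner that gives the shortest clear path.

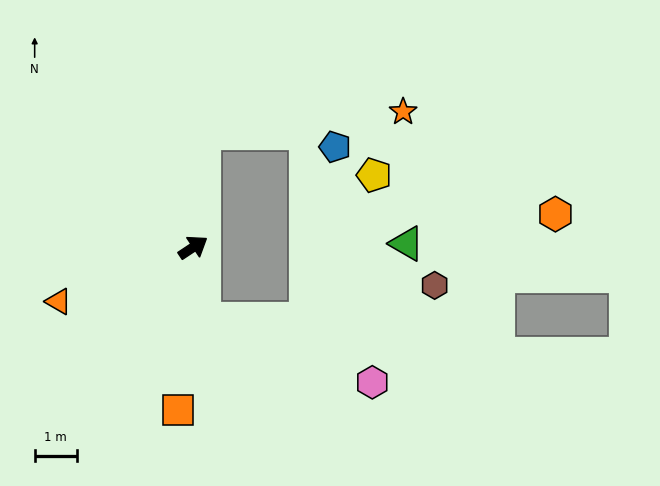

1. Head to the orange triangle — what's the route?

turn left 168°, forward 3.4 m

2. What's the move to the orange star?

blocked — turn left 52°, forward 2.7 m, then turn right 80°, forward 4.8 m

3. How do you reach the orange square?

turn right 129°, forward 3.9 m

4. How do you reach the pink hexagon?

blocked — turn right 116°, forward 1.7 m, then turn left 62°, forward 4.3 m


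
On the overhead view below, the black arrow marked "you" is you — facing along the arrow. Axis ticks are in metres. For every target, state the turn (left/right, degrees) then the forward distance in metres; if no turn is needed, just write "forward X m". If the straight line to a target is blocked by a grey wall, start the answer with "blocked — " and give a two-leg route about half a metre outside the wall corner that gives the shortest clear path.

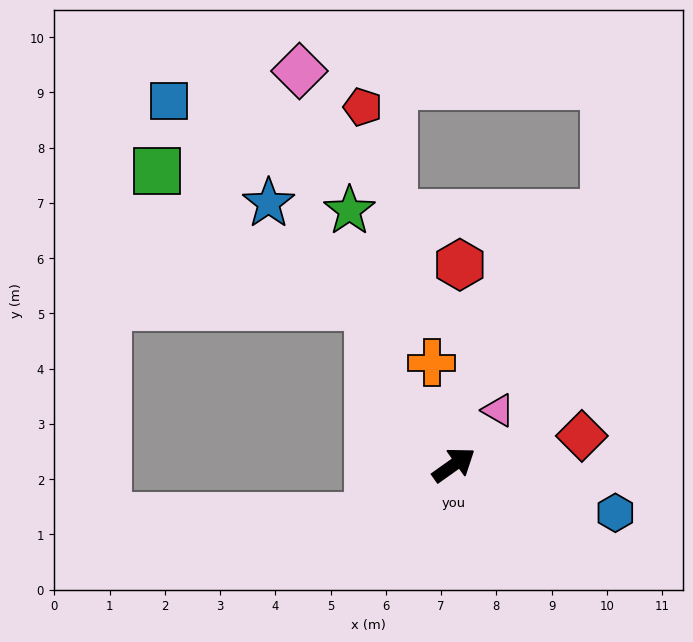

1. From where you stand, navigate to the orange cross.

turn left 67°, forward 1.9 m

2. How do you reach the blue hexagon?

turn right 52°, forward 3.0 m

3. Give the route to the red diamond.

turn right 23°, forward 2.4 m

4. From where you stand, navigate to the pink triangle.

turn left 15°, forward 1.3 m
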